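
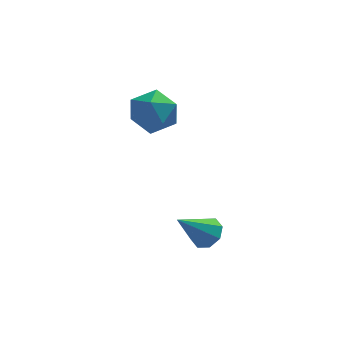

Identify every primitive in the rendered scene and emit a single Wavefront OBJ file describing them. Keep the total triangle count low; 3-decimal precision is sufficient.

v -1.815 0.275 1.849
v -1.236 -0.351 2.117
v -2.624 0.031 3.023
v -2.045 -0.595 3.291
v -1.806 0.266 3.295
v -1.306 0.417 2.569
v -2.554 -0.737 2.571
v -2.054 -0.586 1.845
v -1.693 -0.976 2.563
v -1.23 -0.356 3.011
v -2.63 0.036 2.129
v -2.167 0.656 2.577
v -0.456 -2.525 -1.464
v 0.021 -2.633 -1.099
v -1.404 -3.035 -0.376
v -0.151 -2.202 -1.046
v -0.501 -1.96 -1.237
v -0.825 -2.049 -1.562
v -0.933 -2.416 -1.828
v -0.762 -2.847 -1.881
v -0.411 -3.089 -1.69
v -0.087 -3 -1.366
f 1 12 6
f 1 6 2
f 1 2 8
f 1 8 11
f 1 11 12
f 2 6 10
f 6 12 5
f 12 11 3
f 11 8 7
f 8 2 9
f 4 10 5
f 4 5 3
f 4 3 7
f 4 7 9
f 4 9 10
f 5 10 6
f 3 5 12
f 7 3 11
f 9 7 8
f 10 9 2
f 14 13 16
f 14 16 15
f 16 13 17
f 16 17 15
f 17 13 18
f 17 18 15
f 18 13 19
f 18 19 15
f 19 13 20
f 19 20 15
f 20 13 21
f 20 21 15
f 21 13 22
f 21 22 15
f 22 13 14
f 22 14 15



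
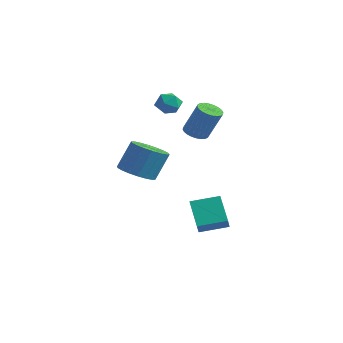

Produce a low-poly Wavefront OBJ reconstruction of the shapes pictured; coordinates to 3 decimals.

v -1.126 3.665 1.402
v -0.638 3.197 1.221
v 0.174 3.387 2.917
v -0.314 3.855 3.098
v -0.521 3.43 1.139
v 0.291 3.62 2.835
v -0.497 3.699 1.097
v 0.315 3.889 2.793
v -0.568 3.963 1.102
v 0.244 4.153 2.797
v -0.725 4.181 1.152
v 0.088 4.371 2.848
v -0.942 4.321 1.24
v -0.13 4.511 2.936
v -1.187 4.36 1.353
v -0.375 4.551 3.049
v -1.423 4.294 1.474
v -0.611 4.485 3.17
v -1.614 4.133 1.583
v -0.802 4.323 3.279
v -1.731 3.9 1.665
v -0.919 4.09 3.361
v -1.755 3.631 1.707
v -0.943 3.821 3.403
v -1.684 3.367 1.703
v -0.872 3.557 3.398
v -1.528 3.149 1.652
v -0.715 3.339 3.348
v -1.31 3.009 1.564
v -0.498 3.199 3.26
v -1.065 2.969 1.451
v -0.253 3.16 3.147
v -0.829 3.035 1.33
v -0.017 3.226 3.026
v 0.465 1.621 -2.791
v 0.77 1.162 -2.184
v 1.48 2.72 -2.468
v 1.784 2.261 -1.861
v 1.636 0.879 -3.939
v 1.94 0.42 -3.332
v 2.65 1.978 -3.616
v 2.955 1.519 -3.009
v -1.474 2.609 2.937
v -0.997 2.247 3.417
v -2.423 2.373 3.703
v -1.946 2.011 4.183
v -1.897 2.772 4.093
v -1.31 2.918 3.62
v -2.11 1.702 3.5
v -1.523 1.848 3.027
v -1.389 1.687 3.765
v -1.258 2.348 4.132
v -2.162 2.272 2.988
v -2.031 2.933 3.355
v 0.404 -2.164 0.518
v 1.344 -2.472 0.473
v 1.635 -1.804 1.998
v 0.696 -1.496 2.042
v 1.364 -2.071 0.293
v 1.655 -1.402 1.818
v 1.194 -1.688 0.158
v 1.485 -1.019 1.682
v 0.867 -1.399 0.094
v 1.159 -0.73 1.618
v 0.449 -1.262 0.113
v 0.741 -0.593 1.638
v 0.022 -1.303 0.213
v 0.314 -0.635 1.738
v -0.329 -1.515 0.374
v -0.038 -0.847 1.898
v -0.535 -1.856 0.562
v -0.244 -1.188 2.087
v -0.555 -2.258 0.742
v -0.264 -1.589 2.267
v -0.385 -2.641 0.878
v -0.094 -1.972 2.402
v -0.059 -2.93 0.942
v 0.233 -2.261 2.466
v 0.359 -3.067 0.922
v 0.651 -2.398 2.447
v 0.786 -3.025 0.822
v 1.078 -2.357 2.347
v 1.138 -2.813 0.662
v 1.429 -2.145 2.186
f 2 1 5
f 2 5 3
f 3 5 6
f 3 6 4
f 5 1 7
f 5 7 6
f 6 7 8
f 6 8 4
f 7 1 9
f 7 9 8
f 8 9 10
f 8 10 4
f 9 1 11
f 9 11 10
f 10 11 12
f 10 12 4
f 11 1 13
f 11 13 12
f 12 13 14
f 12 14 4
f 13 1 15
f 13 15 14
f 14 15 16
f 14 16 4
f 15 1 17
f 15 17 16
f 16 17 18
f 16 18 4
f 17 1 19
f 17 19 18
f 18 19 20
f 18 20 4
f 19 1 21
f 19 21 20
f 20 21 22
f 20 22 4
f 21 1 23
f 21 23 22
f 22 23 24
f 22 24 4
f 23 1 25
f 23 25 24
f 24 25 26
f 24 26 4
f 25 1 27
f 25 27 26
f 26 27 28
f 26 28 4
f 27 1 29
f 27 29 28
f 28 29 30
f 28 30 4
f 29 1 31
f 29 31 30
f 30 31 32
f 30 32 4
f 31 1 33
f 31 33 32
f 32 33 34
f 32 34 4
f 33 1 2
f 33 2 34
f 34 2 3
f 34 3 4
f 36 38 35
f 39 36 35
f 35 38 37
f 37 39 35
f 36 42 38
f 40 36 39
f 40 42 36
f 38 42 37
f 41 39 37
f 37 42 41
f 41 40 39
f 42 40 41
f 43 54 48
f 43 48 44
f 43 44 50
f 43 50 53
f 43 53 54
f 44 48 52
f 48 54 47
f 54 53 45
f 53 50 49
f 50 44 51
f 46 52 47
f 46 47 45
f 46 45 49
f 46 49 51
f 46 51 52
f 47 52 48
f 45 47 54
f 49 45 53
f 51 49 50
f 52 51 44
f 56 55 59
f 56 59 57
f 57 59 60
f 57 60 58
f 59 55 61
f 59 61 60
f 60 61 62
f 60 62 58
f 61 55 63
f 61 63 62
f 62 63 64
f 62 64 58
f 63 55 65
f 63 65 64
f 64 65 66
f 64 66 58
f 65 55 67
f 65 67 66
f 66 67 68
f 66 68 58
f 67 55 69
f 67 69 68
f 68 69 70
f 68 70 58
f 69 55 71
f 69 71 70
f 70 71 72
f 70 72 58
f 71 55 73
f 71 73 72
f 72 73 74
f 72 74 58
f 73 55 75
f 73 75 74
f 74 75 76
f 74 76 58
f 75 55 77
f 75 77 76
f 76 77 78
f 76 78 58
f 77 55 79
f 77 79 78
f 78 79 80
f 78 80 58
f 79 55 81
f 79 81 80
f 80 81 82
f 80 82 58
f 81 55 83
f 81 83 82
f 82 83 84
f 82 84 58
f 83 55 56
f 83 56 84
f 84 56 57
f 84 57 58



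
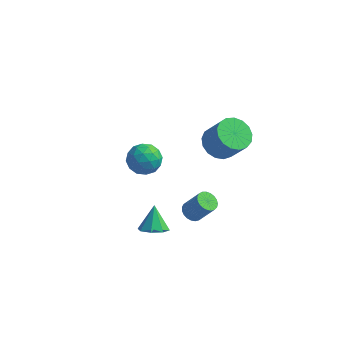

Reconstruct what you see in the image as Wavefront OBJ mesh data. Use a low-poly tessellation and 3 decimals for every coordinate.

v 2.885 -2.52 0.768
v 3.207 -2.958 0.566
v 3.978 -2.918 1.71
v 3.655 -2.48 1.912
v 3.325 -2.766 0.48
v 4.095 -2.725 1.625
v 3.366 -2.531 0.444
v 4.136 -2.49 1.588
v 3.324 -2.294 0.464
v 4.095 -2.254 1.608
v 3.206 -2.097 0.536
v 3.977 -2.056 1.681
v 3.033 -1.972 0.649
v 3.803 -1.932 1.793
v 2.834 -1.943 0.782
v 3.604 -1.902 1.926
v 2.644 -2.013 0.912
v 3.414 -1.972 2.056
v 2.495 -2.171 1.018
v 3.266 -2.13 2.162
v 2.414 -2.389 1.08
v 3.184 -2.349 2.224
v 2.414 -2.63 1.089
v 3.185 -2.59 2.233
v 2.496 -2.852 1.042
v 3.266 -2.812 2.186
v 2.645 -3.017 0.947
v 3.415 -2.976 2.091
v 2.835 -3.096 0.822
v 3.606 -3.055 1.966
v 3.034 -3.075 0.687
v 3.805 -3.034 1.831
v 1.007 -2.782 -1.206
v 1.48 -2.217 -1.491
v 0.753 -1.998 -0.074
v 0.906 -2.149 -1.667
v 0.391 -2.451 -1.573
v 0.236 -2.947 -1.264
v 0.533 -3.347 -0.921
v 1.108 -3.415 -0.745
v 1.623 -3.113 -0.839
v 1.777 -2.617 -1.148
v 3.075 0.868 3.089
v 3.789 1.419 2.731
v 4.658 1.164 4.074
v 3.945 0.612 4.431
v 3.521 1.72 2.962
v 4.39 1.465 4.305
v 3.151 1.826 3.222
v 4.02 1.57 4.565
v 2.763 1.712 3.451
v 3.633 1.456 4.794
v 2.447 1.404 3.597
v 3.317 1.149 4.94
v 2.275 0.974 3.627
v 3.145 0.719 4.97
v 2.287 0.52 3.533
v 3.156 0.264 4.876
v 2.478 0.145 3.338
v 3.348 -0.111 4.68
v 2.807 -0.064 3.085
v 3.676 -0.32 4.428
v 3.197 -0.06 2.833
v 4.067 -0.316 4.176
v 3.559 0.157 2.64
v 4.429 -0.099 3.983
v 3.811 0.536 2.55
v 4.68 0.281 3.892
v 3.893 0.992 2.583
v 4.763 0.737 3.925
v -2.166 4.11 -2.569
v -1.401 3.76 -3.127
v -2.179 2.72 -1.713
v -1.414 2.37 -2.271
v -1.261 3.131 -1.626
v -1.254 3.991 -2.155
v -2.326 2.489 -2.685
v -2.319 3.349 -3.214
v -1.5 2.758 -3.198
v -0.842 3.155 -2.544
v -2.738 3.325 -2.296
v -2.08 3.722 -1.642
v -1.783 4.057 -2.923
v -1.797 2.423 -1.917
v -1.708 2.87 -1.538
v -1.258 2.665 -1.865
v -1.696 4.193 -2.352
v -1.246 3.987 -2.68
v -1.164 3.617 -1.798
v -2.334 2.493 -2.16
v -1.884 2.287 -2.488
v -2.322 3.815 -2.975
v -1.872 3.61 -3.302
v -2.416 2.863 -3.042
v -1.391 3.263 -3.293
v -1.398 2.445 -2.79
v -1.935 2.516 -3.033
v -1.93 3.021 -3.344
v -1.004 3.496 -2.908
v -1.011 2.679 -2.405
v -0.922 3.126 -2.026
v -0.917 3.632 -2.337
v -1.062 2.907 -2.95
v -2.569 3.801 -2.435
v -2.576 2.984 -1.932
v -2.663 2.848 -2.503
v -2.658 3.354 -2.814
v -2.182 4.035 -2.05
v -2.189 3.217 -1.547
v -1.65 3.459 -1.496
v -1.645 3.964 -1.807
v -2.518 3.573 -1.89
f 2 1 5
f 2 5 3
f 3 5 6
f 3 6 4
f 5 1 7
f 5 7 6
f 6 7 8
f 6 8 4
f 7 1 9
f 7 9 8
f 8 9 10
f 8 10 4
f 9 1 11
f 9 11 10
f 10 11 12
f 10 12 4
f 11 1 13
f 11 13 12
f 12 13 14
f 12 14 4
f 13 1 15
f 13 15 14
f 14 15 16
f 14 16 4
f 15 1 17
f 15 17 16
f 16 17 18
f 16 18 4
f 17 1 19
f 17 19 18
f 18 19 20
f 18 20 4
f 19 1 21
f 19 21 20
f 20 21 22
f 20 22 4
f 21 1 23
f 21 23 22
f 22 23 24
f 22 24 4
f 23 1 25
f 23 25 24
f 24 25 26
f 24 26 4
f 25 1 27
f 25 27 26
f 26 27 28
f 26 28 4
f 27 1 29
f 27 29 28
f 28 29 30
f 28 30 4
f 29 1 31
f 29 31 30
f 30 31 32
f 30 32 4
f 31 1 2
f 31 2 32
f 32 2 3
f 32 3 4
f 34 33 36
f 34 36 35
f 36 33 37
f 36 37 35
f 37 33 38
f 37 38 35
f 38 33 39
f 38 39 35
f 39 33 40
f 39 40 35
f 40 33 41
f 40 41 35
f 41 33 42
f 41 42 35
f 42 33 34
f 42 34 35
f 44 43 47
f 44 47 45
f 45 47 48
f 45 48 46
f 47 43 49
f 47 49 48
f 48 49 50
f 48 50 46
f 49 43 51
f 49 51 50
f 50 51 52
f 50 52 46
f 51 43 53
f 51 53 52
f 52 53 54
f 52 54 46
f 53 43 55
f 53 55 54
f 54 55 56
f 54 56 46
f 55 43 57
f 55 57 56
f 56 57 58
f 56 58 46
f 57 43 59
f 57 59 58
f 58 59 60
f 58 60 46
f 59 43 61
f 59 61 60
f 60 61 62
f 60 62 46
f 61 43 63
f 61 63 62
f 62 63 64
f 62 64 46
f 63 43 65
f 63 65 64
f 64 65 66
f 64 66 46
f 65 43 67
f 65 67 66
f 66 67 68
f 66 68 46
f 67 43 69
f 67 69 68
f 68 69 70
f 68 70 46
f 69 43 44
f 69 44 70
f 70 44 45
f 70 45 46
f 71 108 87
f 108 82 111
f 87 111 76
f 108 111 87
f 71 87 83
f 87 76 88
f 83 88 72
f 87 88 83
f 71 83 92
f 83 72 93
f 92 93 78
f 83 93 92
f 71 92 104
f 92 78 107
f 104 107 81
f 92 107 104
f 71 104 108
f 104 81 112
f 108 112 82
f 104 112 108
f 72 88 99
f 88 76 102
f 99 102 80
f 88 102 99
f 76 111 89
f 111 82 110
f 89 110 75
f 111 110 89
f 82 112 109
f 112 81 105
f 109 105 73
f 112 105 109
f 81 107 106
f 107 78 94
f 106 94 77
f 107 94 106
f 78 93 98
f 93 72 95
f 98 95 79
f 93 95 98
f 74 100 86
f 100 80 101
f 86 101 75
f 100 101 86
f 74 86 84
f 86 75 85
f 84 85 73
f 86 85 84
f 74 84 91
f 84 73 90
f 91 90 77
f 84 90 91
f 74 91 96
f 91 77 97
f 96 97 79
f 91 97 96
f 74 96 100
f 96 79 103
f 100 103 80
f 96 103 100
f 75 101 89
f 101 80 102
f 89 102 76
f 101 102 89
f 73 85 109
f 85 75 110
f 109 110 82
f 85 110 109
f 77 90 106
f 90 73 105
f 106 105 81
f 90 105 106
f 79 97 98
f 97 77 94
f 98 94 78
f 97 94 98
f 80 103 99
f 103 79 95
f 99 95 72
f 103 95 99



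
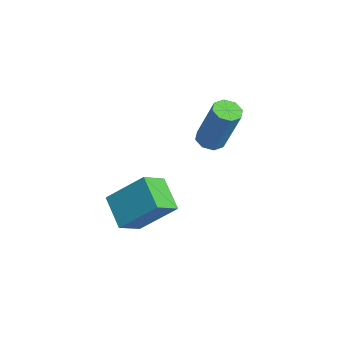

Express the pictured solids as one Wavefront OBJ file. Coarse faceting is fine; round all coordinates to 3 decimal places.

v 1.065 3.496 -1.25
v 1.437 3.04 -1.277
v 2.087 3.447 0.742
v 1.715 3.904 0.77
v 1.627 3.425 -1.416
v 2.276 3.833 0.603
v 1.487 3.853 -1.457
v 2.137 4.26 0.562
v 1.1 4.072 -1.377
v 1.75 4.479 0.642
v 0.693 3.953 -1.222
v 1.343 4.36 0.797
v 0.504 3.567 -1.083
v 1.153 3.975 0.936
v 0.643 3.14 -1.042
v 1.293 3.547 0.977
v 1.03 2.921 -1.122
v 1.68 3.328 0.897
v 0.701 -0.46 -3.772
v 1.347 0.799 -2.43
v 0.296 0.478 -4.457
v 0.942 1.737 -3.115
v 2.018 -0.397 -4.465
v 2.664 0.862 -3.123
v 1.613 0.541 -5.15
v 2.259 1.8 -3.808
f 2 1 5
f 2 5 3
f 3 5 6
f 3 6 4
f 5 1 7
f 5 7 6
f 6 7 8
f 6 8 4
f 7 1 9
f 7 9 8
f 8 9 10
f 8 10 4
f 9 1 11
f 9 11 10
f 10 11 12
f 10 12 4
f 11 1 13
f 11 13 12
f 12 13 14
f 12 14 4
f 13 1 15
f 13 15 14
f 14 15 16
f 14 16 4
f 15 1 17
f 15 17 16
f 16 17 18
f 16 18 4
f 17 1 2
f 17 2 18
f 18 2 3
f 18 3 4
f 20 22 19
f 23 20 19
f 19 22 21
f 21 23 19
f 20 26 22
f 24 20 23
f 24 26 20
f 22 26 21
f 25 23 21
f 21 26 25
f 25 24 23
f 26 24 25



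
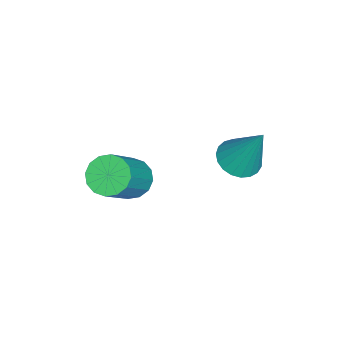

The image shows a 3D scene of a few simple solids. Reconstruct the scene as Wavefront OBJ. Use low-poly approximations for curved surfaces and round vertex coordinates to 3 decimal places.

v 0.045 2.289 -2.405
v 0.562 1.7 -2.246
v 0.435 3.131 -0.555
v 0.758 1.927 -2.391
v 0.83 2.216 -2.538
v 0.767 2.518 -2.662
v 0.578 2.78 -2.742
v 0.298 2.958 -2.763
v -0.027 3.019 -2.723
v -0.339 2.955 -2.627
v -0.584 2.775 -2.494
v -0.722 2.511 -2.344
v -0.726 2.209 -2.206
v -0.597 1.92 -2.101
v -0.358 1.695 -2.05
v -0.048 1.573 -2.059
v 0.277 1.575 -2.129
v 0.78 -1.145 -3.695
v 1.357 -1.076 -4.216
v 2.776 -1.386 -2.686
v 2.2 -1.455 -2.165
v 1.293 -0.701 -4.08
v 2.712 -1.011 -2.55
v 1.092 -0.445 -3.842
v 2.511 -0.755 -2.312
v 0.807 -0.376 -3.564
v 2.226 -0.687 -2.034
v 0.515 -0.514 -3.321
v 1.934 -0.824 -1.791
v 0.294 -0.82 -3.179
v 1.714 -1.131 -1.648
v 0.204 -1.214 -3.174
v 1.623 -1.524 -1.644
v 0.268 -1.589 -3.31
v 1.687 -1.899 -1.78
v 0.469 -1.845 -3.548
v 1.888 -2.155 -2.018
v 0.754 -1.913 -3.826
v 2.173 -2.224 -2.296
v 1.046 -1.776 -4.069
v 2.465 -2.086 -2.539
v 1.266 -1.469 -4.212
v 2.686 -1.78 -2.681
f 2 1 4
f 2 4 3
f 4 1 5
f 4 5 3
f 5 1 6
f 5 6 3
f 6 1 7
f 6 7 3
f 7 1 8
f 7 8 3
f 8 1 9
f 8 9 3
f 9 1 10
f 9 10 3
f 10 1 11
f 10 11 3
f 11 1 12
f 11 12 3
f 12 1 13
f 12 13 3
f 13 1 14
f 13 14 3
f 14 1 15
f 14 15 3
f 15 1 16
f 15 16 3
f 16 1 17
f 16 17 3
f 17 1 2
f 17 2 3
f 19 18 22
f 19 22 20
f 20 22 23
f 20 23 21
f 22 18 24
f 22 24 23
f 23 24 25
f 23 25 21
f 24 18 26
f 24 26 25
f 25 26 27
f 25 27 21
f 26 18 28
f 26 28 27
f 27 28 29
f 27 29 21
f 28 18 30
f 28 30 29
f 29 30 31
f 29 31 21
f 30 18 32
f 30 32 31
f 31 32 33
f 31 33 21
f 32 18 34
f 32 34 33
f 33 34 35
f 33 35 21
f 34 18 36
f 34 36 35
f 35 36 37
f 35 37 21
f 36 18 38
f 36 38 37
f 37 38 39
f 37 39 21
f 38 18 40
f 38 40 39
f 39 40 41
f 39 41 21
f 40 18 42
f 40 42 41
f 41 42 43
f 41 43 21
f 42 18 19
f 42 19 43
f 43 19 20
f 43 20 21



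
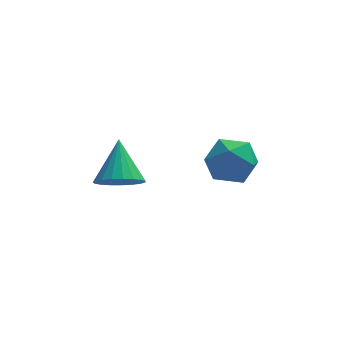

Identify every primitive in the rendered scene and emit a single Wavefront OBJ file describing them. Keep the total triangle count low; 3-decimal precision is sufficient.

v -0.968 -4.029 -0.52
v -0.007 -3.919 -0.677
v -0.892 -2.651 0.9
v -0.166 -3.646 -0.934
v -0.464 -3.439 -1.119
v -0.849 -3.333 -1.201
v -1.255 -3.348 -1.165
v -1.611 -3.481 -1.017
v -1.856 -3.708 -0.784
v -1.947 -3.991 -0.505
v -1.869 -4.28 -0.229
v -1.635 -4.526 -0.003
v -1.286 -4.686 0.134
v -0.882 -4.732 0.157
v -0.493 -4.656 0.063
v -0.185 -4.473 -0.132
v -0.014 -4.212 -0.394
v 3.386 -2.935 -0.908
v 4.28 -3.271 -0.255
v 2.2 -3.709 0.315
v 3.094 -4.045 0.968
v 2.833 -2.922 0.88
v 3.566 -2.443 0.124
v 2.914 -4.537 -0.064
v 3.647 -4.058 -0.82
v 3.988 -4.261 0.267
v 3.938 -3.263 0.85
v 2.542 -3.717 -0.79
v 2.492 -2.719 -0.207
f 2 1 4
f 2 4 3
f 4 1 5
f 4 5 3
f 5 1 6
f 5 6 3
f 6 1 7
f 6 7 3
f 7 1 8
f 7 8 3
f 8 1 9
f 8 9 3
f 9 1 10
f 9 10 3
f 10 1 11
f 10 11 3
f 11 1 12
f 11 12 3
f 12 1 13
f 12 13 3
f 13 1 14
f 13 14 3
f 14 1 15
f 14 15 3
f 15 1 16
f 15 16 3
f 16 1 17
f 16 17 3
f 17 1 2
f 17 2 3
f 18 29 23
f 18 23 19
f 18 19 25
f 18 25 28
f 18 28 29
f 19 23 27
f 23 29 22
f 29 28 20
f 28 25 24
f 25 19 26
f 21 27 22
f 21 22 20
f 21 20 24
f 21 24 26
f 21 26 27
f 22 27 23
f 20 22 29
f 24 20 28
f 26 24 25
f 27 26 19



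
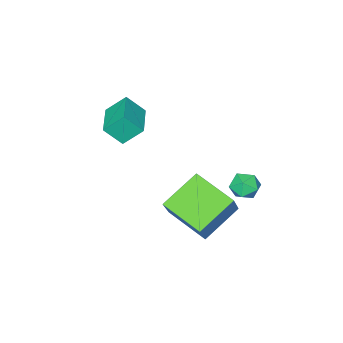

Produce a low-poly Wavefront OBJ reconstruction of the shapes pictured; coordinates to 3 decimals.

v 2.297 -0.943 -4.202
v 0.428 -0.827 -3.087
v 1.984 1.096 -4.938
v 0.115 1.212 -3.822
v 3.325 -0.192 -2.558
v 1.456 -0.076 -1.442
v 3.012 1.847 -3.293
v 1.143 1.963 -2.178
v -0.073 2.181 -2.001
v 0.381 1.697 -1.577
v -0.421 1.203 -2.743
v 0.033 0.719 -2.319
v -0.619 1.028 -2
v -0.404 1.632 -1.542
v 0.364 1.268 -2.778
v 0.579 1.872 -2.32
v 0.652 1.132 -2.057
v 0.044 0.984 -1.576
v -0.084 1.916 -2.744
v -0.692 1.768 -2.263
v 3.227 -4.03 1.456
v 2.548 -3.421 2.325
v 2.64 -3.436 0.581
v 1.961 -2.827 1.45
v 4.459 -2.733 1.51
v 3.78 -2.124 2.379
v 3.872 -2.139 0.635
v 3.193 -1.53 1.504
f 2 4 1
f 5 2 1
f 1 4 3
f 3 5 1
f 2 8 4
f 6 2 5
f 6 8 2
f 4 8 3
f 7 5 3
f 3 8 7
f 7 6 5
f 8 6 7
f 9 20 14
f 9 14 10
f 9 10 16
f 9 16 19
f 9 19 20
f 10 14 18
f 14 20 13
f 20 19 11
f 19 16 15
f 16 10 17
f 12 18 13
f 12 13 11
f 12 11 15
f 12 15 17
f 12 17 18
f 13 18 14
f 11 13 20
f 15 11 19
f 17 15 16
f 18 17 10
f 22 24 21
f 25 22 21
f 21 24 23
f 23 25 21
f 22 28 24
f 26 22 25
f 26 28 22
f 24 28 23
f 27 25 23
f 23 28 27
f 27 26 25
f 28 26 27



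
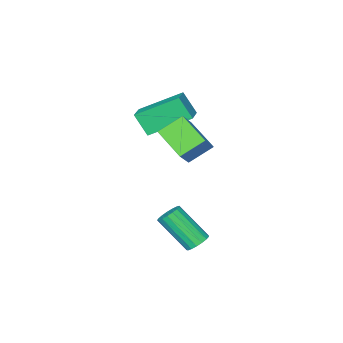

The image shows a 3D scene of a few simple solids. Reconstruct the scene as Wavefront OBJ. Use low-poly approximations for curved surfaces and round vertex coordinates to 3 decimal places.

v 1.684 0.132 -1.693
v 2.208 0.355 -1.682
v 2.701 -0.869 -0.316
v 2.176 -1.092 -0.327
v 2.07 0.504 -1.5
v 2.563 -0.721 -0.133
v 1.844 0.567 -1.361
v 2.336 -0.658 0.005
v 1.581 0.531 -1.299
v 2.073 -0.694 0.068
v 1.341 0.403 -1.327
v 1.834 -0.821 0.04
v 1.18 0.214 -1.439
v 1.673 -1.011 -0.072
v 1.134 0.006 -1.609
v 1.627 -1.219 -0.243
v 1.215 -0.174 -1.798
v 1.707 -1.399 -0.432
v 1.402 -0.283 -1.964
v 1.895 -1.508 -0.597
v 1.654 -0.297 -2.067
v 2.147 -1.522 -0.701
v 1.913 -0.212 -2.085
v 2.406 -1.437 -0.719
v 2.119 -0.049 -2.013
v 2.612 -1.274 -0.646
v 2.226 0.156 -1.868
v 2.718 -1.069 -0.501
v 0.317 -4.263 2.354
v 0.496 -4.905 3.352
v -1.048 -3.044 3.384
v -0.869 -3.686 4.382
v 1.129 -3.594 2.638
v 1.308 -4.236 3.636
v -0.236 -2.375 3.668
v -0.057 -3.017 4.666
v 1.27 -2.253 3.178
v 0.309 -1.848 3.885
v 1.385 -0.78 2.489
v 0.424 -0.375 3.197
v 2.016 -1.925 4.003
v 1.055 -1.52 4.711
v 2.131 -0.452 3.315
v 1.17 -0.047 4.022
f 2 1 5
f 2 5 3
f 3 5 6
f 3 6 4
f 5 1 7
f 5 7 6
f 6 7 8
f 6 8 4
f 7 1 9
f 7 9 8
f 8 9 10
f 8 10 4
f 9 1 11
f 9 11 10
f 10 11 12
f 10 12 4
f 11 1 13
f 11 13 12
f 12 13 14
f 12 14 4
f 13 1 15
f 13 15 14
f 14 15 16
f 14 16 4
f 15 1 17
f 15 17 16
f 16 17 18
f 16 18 4
f 17 1 19
f 17 19 18
f 18 19 20
f 18 20 4
f 19 1 21
f 19 21 20
f 20 21 22
f 20 22 4
f 21 1 23
f 21 23 22
f 22 23 24
f 22 24 4
f 23 1 25
f 23 25 24
f 24 25 26
f 24 26 4
f 25 1 27
f 25 27 26
f 26 27 28
f 26 28 4
f 27 1 2
f 27 2 28
f 28 2 3
f 28 3 4
f 30 32 29
f 33 30 29
f 29 32 31
f 31 33 29
f 30 36 32
f 34 30 33
f 34 36 30
f 32 36 31
f 35 33 31
f 31 36 35
f 35 34 33
f 36 34 35
f 38 40 37
f 41 38 37
f 37 40 39
f 39 41 37
f 38 44 40
f 42 38 41
f 42 44 38
f 40 44 39
f 43 41 39
f 39 44 43
f 43 42 41
f 44 42 43



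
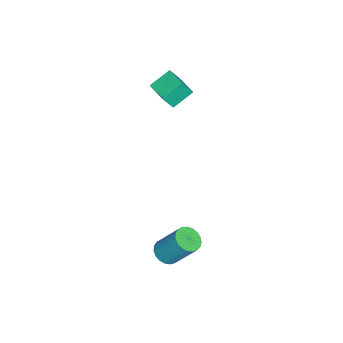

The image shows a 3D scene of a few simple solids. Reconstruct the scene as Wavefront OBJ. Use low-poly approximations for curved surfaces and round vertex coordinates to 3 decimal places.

v -3.354 0.125 1.264
v -4.125 0.851 1.928
v -2.442 1.034 1.326
v -3.212 1.761 1.99
v -3.008 -0.281 2.11
v -3.778 0.446 2.774
v -2.095 0.629 2.172
v -2.866 1.355 2.836
v 2.736 2.303 -4.298
v 3.106 1.81 -3.988
v 3.254 2.884 -2.453
v 2.884 3.377 -2.762
v 3.31 1.965 -4.117
v 3.458 3.04 -2.581
v 3.415 2.179 -4.277
v 3.563 3.254 -2.741
v 3.402 2.415 -4.44
v 3.55 3.489 -2.905
v 3.274 2.631 -4.579
v 3.422 3.705 -3.043
v 3.053 2.79 -4.669
v 3.201 3.865 -3.134
v 2.777 2.865 -4.695
v 2.925 3.94 -3.16
v 2.494 2.843 -4.653
v 2.642 3.917 -3.117
v 2.253 2.728 -4.548
v 2.401 3.802 -3.013
v 2.096 2.538 -4.401
v 2.244 3.613 -2.865
v 2.049 2.309 -4.236
v 2.197 3.383 -2.7
v 2.121 2.078 -4.081
v 2.269 3.152 -2.546
v 2.299 1.886 -3.964
v 2.447 2.96 -2.428
v 2.553 1.766 -3.905
v 2.701 2.84 -2.369
v 2.838 1.739 -3.913
v 2.986 2.813 -2.378
f 2 4 1
f 5 2 1
f 1 4 3
f 3 5 1
f 2 8 4
f 6 2 5
f 6 8 2
f 4 8 3
f 7 5 3
f 3 8 7
f 7 6 5
f 8 6 7
f 10 9 13
f 10 13 11
f 11 13 14
f 11 14 12
f 13 9 15
f 13 15 14
f 14 15 16
f 14 16 12
f 15 9 17
f 15 17 16
f 16 17 18
f 16 18 12
f 17 9 19
f 17 19 18
f 18 19 20
f 18 20 12
f 19 9 21
f 19 21 20
f 20 21 22
f 20 22 12
f 21 9 23
f 21 23 22
f 22 23 24
f 22 24 12
f 23 9 25
f 23 25 24
f 24 25 26
f 24 26 12
f 25 9 27
f 25 27 26
f 26 27 28
f 26 28 12
f 27 9 29
f 27 29 28
f 28 29 30
f 28 30 12
f 29 9 31
f 29 31 30
f 30 31 32
f 30 32 12
f 31 9 33
f 31 33 32
f 32 33 34
f 32 34 12
f 33 9 35
f 33 35 34
f 34 35 36
f 34 36 12
f 35 9 37
f 35 37 36
f 36 37 38
f 36 38 12
f 37 9 39
f 37 39 38
f 38 39 40
f 38 40 12
f 39 9 10
f 39 10 40
f 40 10 11
f 40 11 12



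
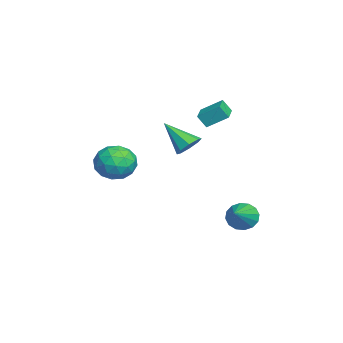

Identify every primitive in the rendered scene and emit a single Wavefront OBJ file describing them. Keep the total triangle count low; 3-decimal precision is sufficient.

v 0.905 -2.188 -0.299
v 1.769 -2.362 0.529
v -0.069 -3.738 0.391
v 0.795 -3.912 1.219
v 0.068 -2.949 1.297
v 0.67 -1.991 0.871
v 1.03 -4.109 0.049
v 1.632 -3.151 -0.377
v 1.846 -3.549 0.744
v 1.252 -2.833 1.515
v 0.448 -3.267 -0.595
v -0.146 -2.551 0.176
v 1.422 -2.139 0.054
v 0.278 -3.961 0.866
v -0.15 -3.395 0.912
v 0.358 -3.498 1.398
v 0.776 -1.921 0.255
v 1.284 -2.023 0.742
v 0.285 -2.368 1.194
v 0.416 -4.077 0.178
v 0.924 -4.179 0.665
v 1.342 -2.602 -0.478
v 1.85 -2.705 0.008
v 1.415 -3.732 -0.274
v 1.976 -2.939 0.667
v 1.403 -3.85 1.073
v 1.541 -3.966 0.385
v 1.895 -3.403 0.135
v 1.626 -2.518 1.121
v 1.054 -3.429 1.526
v 0.627 -2.863 1.572
v 0.98 -2.3 1.322
v 1.672 -3.216 1.247
v 0.646 -2.671 -0.606
v 0.074 -3.582 -0.201
v 0.72 -3.8 -0.402
v 1.073 -3.237 -0.652
v 0.297 -2.25 -0.153
v -0.276 -3.161 0.253
v -0.195 -2.697 0.785
v 0.159 -2.134 0.535
v 0.028 -2.884 -0.327
v 0.069 1.303 3.972
v 0.204 2.43 4.72
v 0.114 1.774 3.254
v 0.249 2.901 4.002
v 1.351 1.159 3.958
v 1.486 2.286 4.706
v 1.396 1.63 3.24
v 1.531 2.757 3.988
v 0.989 0.752 1.721
v 1.697 0.764 2.134
v 0.231 -0.572 3.059
v 1.294 1.2 2.336
v 0.712 1.373 2.178
v 0.292 1.183 1.752
v 0.281 0.74 1.307
v 0.685 0.304 1.105
v 1.267 0.13 1.263
v 1.686 0.321 1.689
v 1.527 3.495 -3.029
v 1.991 3.615 -3.791
v 3.313 3.065 -2.011
v 1.978 4.035 -3.591
v 1.844 4.311 -3.24
v 1.625 4.368 -2.832
v 1.381 4.191 -2.477
v 1.175 3.828 -2.27
v 1.064 3.376 -2.267
v 1.077 2.955 -2.467
v 1.21 2.68 -2.818
v 1.429 2.623 -3.226
v 1.674 2.8 -3.581
v 1.879 3.163 -3.788
f 1 38 17
f 38 12 41
f 17 41 6
f 38 41 17
f 1 17 13
f 17 6 18
f 13 18 2
f 17 18 13
f 1 13 22
f 13 2 23
f 22 23 8
f 13 23 22
f 1 22 34
f 22 8 37
f 34 37 11
f 22 37 34
f 1 34 38
f 34 11 42
f 38 42 12
f 34 42 38
f 2 18 29
f 18 6 32
f 29 32 10
f 18 32 29
f 6 41 19
f 41 12 40
f 19 40 5
f 41 40 19
f 12 42 39
f 42 11 35
f 39 35 3
f 42 35 39
f 11 37 36
f 37 8 24
f 36 24 7
f 37 24 36
f 8 23 28
f 23 2 25
f 28 25 9
f 23 25 28
f 4 30 16
f 30 10 31
f 16 31 5
f 30 31 16
f 4 16 14
f 16 5 15
f 14 15 3
f 16 15 14
f 4 14 21
f 14 3 20
f 21 20 7
f 14 20 21
f 4 21 26
f 21 7 27
f 26 27 9
f 21 27 26
f 4 26 30
f 26 9 33
f 30 33 10
f 26 33 30
f 5 31 19
f 31 10 32
f 19 32 6
f 31 32 19
f 3 15 39
f 15 5 40
f 39 40 12
f 15 40 39
f 7 20 36
f 20 3 35
f 36 35 11
f 20 35 36
f 9 27 28
f 27 7 24
f 28 24 8
f 27 24 28
f 10 33 29
f 33 9 25
f 29 25 2
f 33 25 29
f 44 46 43
f 47 44 43
f 43 46 45
f 45 47 43
f 44 50 46
f 48 44 47
f 48 50 44
f 46 50 45
f 49 47 45
f 45 50 49
f 49 48 47
f 50 48 49
f 52 51 54
f 52 54 53
f 54 51 55
f 54 55 53
f 55 51 56
f 55 56 53
f 56 51 57
f 56 57 53
f 57 51 58
f 57 58 53
f 58 51 59
f 58 59 53
f 59 51 60
f 59 60 53
f 60 51 52
f 60 52 53
f 62 61 64
f 62 64 63
f 64 61 65
f 64 65 63
f 65 61 66
f 65 66 63
f 66 61 67
f 66 67 63
f 67 61 68
f 67 68 63
f 68 61 69
f 68 69 63
f 69 61 70
f 69 70 63
f 70 61 71
f 70 71 63
f 71 61 72
f 71 72 63
f 72 61 73
f 72 73 63
f 73 61 74
f 73 74 63
f 74 61 62
f 74 62 63



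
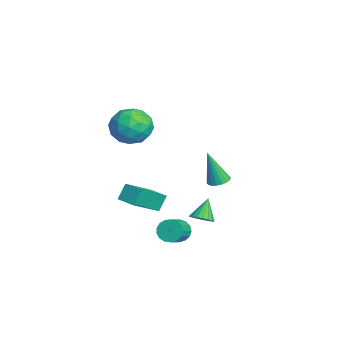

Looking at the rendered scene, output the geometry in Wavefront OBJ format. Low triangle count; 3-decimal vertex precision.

v 1.76 -2.16 -0.414
v 2.654 -3.374 0.588
v 1.447 -1.779 0.327
v 2.34 -2.994 1.329
v 2.54 -1.566 -0.389
v 3.433 -2.781 0.613
v 2.226 -1.186 0.352
v 3.12 -2.4 1.354
v 0.564 -1.516 3.786
v 1.195 -2.248 3.346
v -0.515 -2.752 4.294
v 0.116 -3.484 3.854
v 0.438 -2.955 4.717
v 1.105 -2.19 4.402
v -0.425 -2.81 3.238
v 0.242 -2.045 2.923
v 0.584 -3.047 3.007
v 1.117 -3.137 3.921
v -0.437 -1.863 3.719
v 0.096 -1.953 4.633
v 0.974 -1.773 3.521
v -0.294 -3.227 4.119
v -0.105 -2.915 4.626
v 0.266 -3.346 4.367
v 0.921 -1.739 4.142
v 1.292 -2.17 3.884
v 0.847 -2.585 4.689
v -0.612 -2.83 3.756
v -0.241 -3.261 3.498
v 0.414 -1.654 3.273
v 0.785 -2.085 3.014
v -0.167 -2.415 2.951
v 0.986 -2.673 3.064
v 0.352 -3.4 3.362
v 0.034 -3.004 3
v 0.426 -2.555 2.815
v 1.3 -2.726 3.601
v 0.665 -3.453 3.9
v 0.854 -3.142 4.407
v 1.246 -2.692 4.222
v 0.94 -3.196 3.402
v 0.015 -1.547 3.74
v -0.62 -2.274 4.039
v -0.566 -2.308 3.418
v -0.174 -1.858 3.233
v 0.328 -1.6 4.278
v -0.306 -2.327 4.576
v 0.254 -2.445 4.825
v 0.646 -1.996 4.64
v -0.26 -1.804 4.238
v 0.571 0.622 -2.273
v 0.976 1.056 -2.189
v -0.051 1.018 -1.327
v 0.8 1.171 -2.353
v 0.578 1.177 -2.501
v 0.354 1.073 -2.605
v 0.174 0.879 -2.642
v 0.072 0.635 -2.607
v 0.069 0.388 -2.505
v 0.166 0.187 -2.358
v 0.342 0.073 -2.193
v 0.564 0.067 -2.045
v 0.788 0.171 -1.942
v 0.968 0.364 -1.904
v 1.07 0.608 -1.94
v 1.073 0.855 -2.042
v -2.539 1.909 -1.64
v -2.06 2.212 -1.519
v -2.661 1.371 0.2
v -2.248 2.385 -1.481
v -2.494 2.463 -1.475
v -2.749 2.431 -1.501
v -2.962 2.296 -1.554
v -3.092 2.085 -1.625
v -3.112 1.838 -1.698
v -3.019 1.605 -1.76
v -2.83 1.433 -1.798
v -2.585 1.354 -1.805
v -2.33 1.386 -1.778
v -2.116 1.521 -1.725
v -1.987 1.733 -1.654
v -1.966 1.979 -1.581
v 2.636 -0.744 -1.669
v 2.983 -0.735 -2.183
v 3.791 -1.208 -1.644
v 3.444 -1.216 -1.131
v 3.046 -0.477 -2.051
v 3.854 -0.95 -1.512
v 3.015 -0.28 -1.831
v 3.823 -0.753 -1.292
v 2.897 -0.189 -1.574
v 3.705 -0.662 -1.035
v 2.719 -0.225 -1.339
v 3.527 -0.698 -0.801
v 2.522 -0.38 -1.18
v 3.33 -0.853 -0.641
v 2.352 -0.618 -1.133
v 3.16 -1.091 -0.594
v 2.246 -0.885 -1.209
v 3.054 -1.358 -0.67
v 2.23 -1.119 -1.39
v 3.038 -1.592 -0.851
v 2.307 -1.268 -1.635
v 3.114 -1.74 -1.097
v 2.459 -1.296 -1.888
v 3.267 -1.769 -1.35
v 2.652 -1.198 -2.091
v 3.46 -1.67 -1.553
v 2.841 -0.995 -2.198
v 3.649 -1.468 -1.659
f 2 4 1
f 5 2 1
f 1 4 3
f 3 5 1
f 2 8 4
f 6 2 5
f 6 8 2
f 4 8 3
f 7 5 3
f 3 8 7
f 7 6 5
f 8 6 7
f 9 46 25
f 46 20 49
f 25 49 14
f 46 49 25
f 9 25 21
f 25 14 26
f 21 26 10
f 25 26 21
f 9 21 30
f 21 10 31
f 30 31 16
f 21 31 30
f 9 30 42
f 30 16 45
f 42 45 19
f 30 45 42
f 9 42 46
f 42 19 50
f 46 50 20
f 42 50 46
f 10 26 37
f 26 14 40
f 37 40 18
f 26 40 37
f 14 49 27
f 49 20 48
f 27 48 13
f 49 48 27
f 20 50 47
f 50 19 43
f 47 43 11
f 50 43 47
f 19 45 44
f 45 16 32
f 44 32 15
f 45 32 44
f 16 31 36
f 31 10 33
f 36 33 17
f 31 33 36
f 12 38 24
f 38 18 39
f 24 39 13
f 38 39 24
f 12 24 22
f 24 13 23
f 22 23 11
f 24 23 22
f 12 22 29
f 22 11 28
f 29 28 15
f 22 28 29
f 12 29 34
f 29 15 35
f 34 35 17
f 29 35 34
f 12 34 38
f 34 17 41
f 38 41 18
f 34 41 38
f 13 39 27
f 39 18 40
f 27 40 14
f 39 40 27
f 11 23 47
f 23 13 48
f 47 48 20
f 23 48 47
f 15 28 44
f 28 11 43
f 44 43 19
f 28 43 44
f 17 35 36
f 35 15 32
f 36 32 16
f 35 32 36
f 18 41 37
f 41 17 33
f 37 33 10
f 41 33 37
f 52 51 54
f 52 54 53
f 54 51 55
f 54 55 53
f 55 51 56
f 55 56 53
f 56 51 57
f 56 57 53
f 57 51 58
f 57 58 53
f 58 51 59
f 58 59 53
f 59 51 60
f 59 60 53
f 60 51 61
f 60 61 53
f 61 51 62
f 61 62 53
f 62 51 63
f 62 63 53
f 63 51 64
f 63 64 53
f 64 51 65
f 64 65 53
f 65 51 66
f 65 66 53
f 66 51 52
f 66 52 53
f 68 67 70
f 68 70 69
f 70 67 71
f 70 71 69
f 71 67 72
f 71 72 69
f 72 67 73
f 72 73 69
f 73 67 74
f 73 74 69
f 74 67 75
f 74 75 69
f 75 67 76
f 75 76 69
f 76 67 77
f 76 77 69
f 77 67 78
f 77 78 69
f 78 67 79
f 78 79 69
f 79 67 80
f 79 80 69
f 80 67 81
f 80 81 69
f 81 67 82
f 81 82 69
f 82 67 68
f 82 68 69
f 84 83 87
f 84 87 85
f 85 87 88
f 85 88 86
f 87 83 89
f 87 89 88
f 88 89 90
f 88 90 86
f 89 83 91
f 89 91 90
f 90 91 92
f 90 92 86
f 91 83 93
f 91 93 92
f 92 93 94
f 92 94 86
f 93 83 95
f 93 95 94
f 94 95 96
f 94 96 86
f 95 83 97
f 95 97 96
f 96 97 98
f 96 98 86
f 97 83 99
f 97 99 98
f 98 99 100
f 98 100 86
f 99 83 101
f 99 101 100
f 100 101 102
f 100 102 86
f 101 83 103
f 101 103 102
f 102 103 104
f 102 104 86
f 103 83 105
f 103 105 104
f 104 105 106
f 104 106 86
f 105 83 107
f 105 107 106
f 106 107 108
f 106 108 86
f 107 83 109
f 107 109 108
f 108 109 110
f 108 110 86
f 109 83 84
f 109 84 110
f 110 84 85
f 110 85 86



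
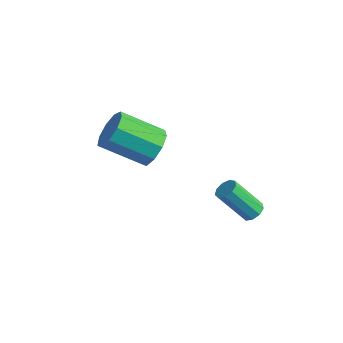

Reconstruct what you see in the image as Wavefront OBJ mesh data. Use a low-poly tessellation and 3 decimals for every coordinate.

v 3.243 -0.527 -4.277
v 3.612 -0.325 -3.955
v 2.787 -1.072 -2.541
v 2.417 -1.273 -2.863
v 3.338 -0.091 -3.992
v 2.513 -0.837 -2.577
v 3.02 -0.06 -4.162
v 2.194 -0.807 -2.747
v 2.805 -0.248 -4.386
v 1.98 -0.994 -2.971
v 2.796 -0.566 -4.559
v 1.97 -1.313 -3.144
v 2.995 -0.866 -4.601
v 2.17 -1.612 -3.186
v 3.311 -1.007 -4.491
v 2.485 -1.753 -3.076
v 3.594 -0.923 -4.281
v 2.769 -1.67 -2.867
v 3.714 -0.654 -4.07
v 2.888 -1.4 -2.655
v -0.863 -1.969 -1.915
v -0.184 -2.634 -1.778
v -1.538 -3.796 -0.708
v -2.217 -3.131 -0.845
v -0.172 -2.197 -1.289
v -1.526 -3.358 -0.218
v -0.484 -1.653 -1.092
v -1.837 -2.814 -0.022
v -0.973 -1.257 -1.281
v -2.326 -2.419 -0.21
v -1.41 -1.195 -1.766
v -2.764 -2.356 -0.696
v -1.592 -1.494 -2.321
v -2.945 -2.656 -1.251
v -1.433 -2.016 -2.687
v -2.786 -3.178 -1.616
v -1.007 -2.516 -2.691
v -2.361 -3.678 -1.62
v -0.514 -2.76 -2.332
v -1.867 -3.922 -1.262
f 2 1 5
f 2 5 3
f 3 5 6
f 3 6 4
f 5 1 7
f 5 7 6
f 6 7 8
f 6 8 4
f 7 1 9
f 7 9 8
f 8 9 10
f 8 10 4
f 9 1 11
f 9 11 10
f 10 11 12
f 10 12 4
f 11 1 13
f 11 13 12
f 12 13 14
f 12 14 4
f 13 1 15
f 13 15 14
f 14 15 16
f 14 16 4
f 15 1 17
f 15 17 16
f 16 17 18
f 16 18 4
f 17 1 19
f 17 19 18
f 18 19 20
f 18 20 4
f 19 1 2
f 19 2 20
f 20 2 3
f 20 3 4
f 22 21 25
f 22 25 23
f 23 25 26
f 23 26 24
f 25 21 27
f 25 27 26
f 26 27 28
f 26 28 24
f 27 21 29
f 27 29 28
f 28 29 30
f 28 30 24
f 29 21 31
f 29 31 30
f 30 31 32
f 30 32 24
f 31 21 33
f 31 33 32
f 32 33 34
f 32 34 24
f 33 21 35
f 33 35 34
f 34 35 36
f 34 36 24
f 35 21 37
f 35 37 36
f 36 37 38
f 36 38 24
f 37 21 39
f 37 39 38
f 38 39 40
f 38 40 24
f 39 21 22
f 39 22 40
f 40 22 23
f 40 23 24



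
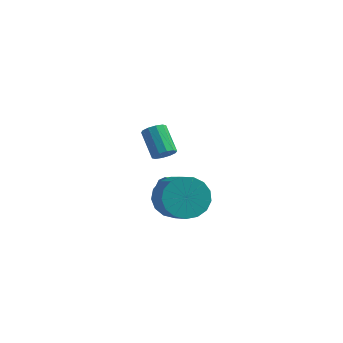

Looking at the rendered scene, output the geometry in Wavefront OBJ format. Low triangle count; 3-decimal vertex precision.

v -2.979 1.67 -3.013
v -2.691 1.377 -3.331
v -3.033 0.536 -2.866
v -3.321 0.83 -2.547
v -2.504 1.461 -3.041
v -2.846 0.621 -2.575
v -2.539 1.644 -2.738
v -2.88 0.803 -2.272
v -2.78 1.839 -2.563
v -3.122 0.998 -2.097
v -3.114 1.955 -2.599
v -3.456 1.114 -2.133
v -3.385 1.938 -2.828
v -3.727 1.097 -2.363
v -3.466 1.796 -3.144
v -3.808 0.955 -2.679
v -3.32 1.595 -3.399
v -3.661 0.754 -2.933
v -3.013 1.43 -3.473
v -3.355 0.589 -3.007
v -2.698 0.356 -2.691
v -2.127 0.077 -3.54
v -1.272 -0.976 -2.617
v -1.842 -0.696 -1.769
v -1.866 0.463 -3.34
v -1.011 -0.589 -2.418
v -1.796 0.825 -2.992
v -0.941 -0.227 -2.07
v -1.932 1.08 -2.575
v -1.077 0.028 -1.653
v -2.244 1.169 -2.184
v -1.388 0.116 -1.262
v -2.659 1.072 -1.91
v -1.804 0.019 -0.988
v -3.083 0.811 -1.815
v -2.228 -0.242 -0.892
v -3.419 0.445 -1.92
v -2.564 -0.607 -0.998
v -3.59 0.06 -2.202
v -2.735 -0.993 -1.28
v -3.556 -0.258 -2.596
v -2.701 -1.311 -1.674
v -3.326 -0.435 -3.012
v -2.47 -1.488 -2.09
v -2.951 -0.431 -3.354
v -2.096 -1.483 -2.432
v -2.519 -0.246 -3.545
v -1.663 -1.299 -2.623
v -2.109 -2.544 2.009
v -1.916 -2.804 2.417
v -2.658 -2.035 3.258
v -2.851 -1.776 2.851
v -1.723 -2.553 2.358
v -2.466 -1.785 3.199
v -1.678 -2.299 2.166
v -2.42 -1.531 3.007
v -1.797 -2.139 1.915
v -2.54 -1.371 2.756
v -2.035 -2.133 1.699
v -2.778 -1.365 2.54
v -2.302 -2.285 1.602
v -3.044 -1.516 2.443
v -2.494 -2.535 1.661
v -3.237 -1.767 2.502
v -2.54 -2.789 1.853
v -3.282 -2.021 2.694
v -2.42 -2.949 2.104
v -3.163 -2.181 2.945
v -2.182 -2.955 2.32
v -2.925 -2.187 3.161
f 2 1 5
f 2 5 3
f 3 5 6
f 3 6 4
f 5 1 7
f 5 7 6
f 6 7 8
f 6 8 4
f 7 1 9
f 7 9 8
f 8 9 10
f 8 10 4
f 9 1 11
f 9 11 10
f 10 11 12
f 10 12 4
f 11 1 13
f 11 13 12
f 12 13 14
f 12 14 4
f 13 1 15
f 13 15 14
f 14 15 16
f 14 16 4
f 15 1 17
f 15 17 16
f 16 17 18
f 16 18 4
f 17 1 19
f 17 19 18
f 18 19 20
f 18 20 4
f 19 1 2
f 19 2 20
f 20 2 3
f 20 3 4
f 22 21 25
f 22 25 23
f 23 25 26
f 23 26 24
f 25 21 27
f 25 27 26
f 26 27 28
f 26 28 24
f 27 21 29
f 27 29 28
f 28 29 30
f 28 30 24
f 29 21 31
f 29 31 30
f 30 31 32
f 30 32 24
f 31 21 33
f 31 33 32
f 32 33 34
f 32 34 24
f 33 21 35
f 33 35 34
f 34 35 36
f 34 36 24
f 35 21 37
f 35 37 36
f 36 37 38
f 36 38 24
f 37 21 39
f 37 39 38
f 38 39 40
f 38 40 24
f 39 21 41
f 39 41 40
f 40 41 42
f 40 42 24
f 41 21 43
f 41 43 42
f 42 43 44
f 42 44 24
f 43 21 45
f 43 45 44
f 44 45 46
f 44 46 24
f 45 21 47
f 45 47 46
f 46 47 48
f 46 48 24
f 47 21 22
f 47 22 48
f 48 22 23
f 48 23 24
f 50 49 53
f 50 53 51
f 51 53 54
f 51 54 52
f 53 49 55
f 53 55 54
f 54 55 56
f 54 56 52
f 55 49 57
f 55 57 56
f 56 57 58
f 56 58 52
f 57 49 59
f 57 59 58
f 58 59 60
f 58 60 52
f 59 49 61
f 59 61 60
f 60 61 62
f 60 62 52
f 61 49 63
f 61 63 62
f 62 63 64
f 62 64 52
f 63 49 65
f 63 65 64
f 64 65 66
f 64 66 52
f 65 49 67
f 65 67 66
f 66 67 68
f 66 68 52
f 67 49 69
f 67 69 68
f 68 69 70
f 68 70 52
f 69 49 50
f 69 50 70
f 70 50 51
f 70 51 52



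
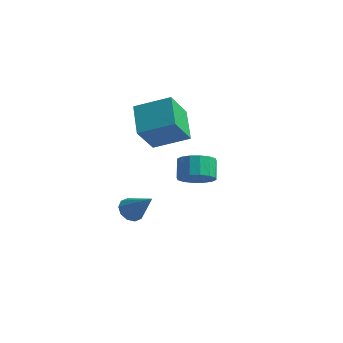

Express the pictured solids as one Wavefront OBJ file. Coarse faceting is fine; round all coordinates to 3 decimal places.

v -1.786 -1.634 -4.008
v -1.267 -1.137 -4.403
v -0.374 -1.906 -2.492
v -1.548 -0.854 -4.09
v -1.92 -0.869 -3.746
v -2.241 -1.176 -3.502
v -2.388 -1.659 -3.452
v -2.305 -2.132 -3.614
v -2.024 -2.415 -3.926
v -1.652 -2.4 -4.27
v -1.332 -2.092 -4.514
v -1.184 -1.61 -4.565
v 2.752 -2.968 0.717
v 3.198 -3.495 1.494
v 2.794 -2.62 2.32
v 2.348 -2.092 1.543
v 3.578 -3.156 1.32
v 3.174 -2.28 2.147
v 3.737 -2.766 0.985
v 3.332 -1.89 1.811
v 3.631 -2.43 0.577
v 3.227 -1.554 1.404
v 3.291 -2.238 0.207
v 2.886 -1.363 1.034
v 2.805 -2.242 -0.026
v 2.401 -1.366 0.801
v 2.306 -2.44 -0.06
v 1.902 -1.565 0.766
v 1.926 -2.78 0.113
v 1.522 -1.904 0.94
v 1.768 -3.17 0.449
v 1.363 -2.294 1.275
v 1.873 -3.506 0.856
v 1.469 -2.63 1.683
v 2.214 -3.697 1.226
v 1.809 -2.822 2.053
v 2.699 -3.694 1.459
v 2.295 -2.818 2.286
v -1.848 0.716 1.753
v -2.152 -0.539 3.522
v 0.041 1.439 2.59
v -0.262 0.185 4.36
v -0.838 -0.845 0.82
v -1.141 -2.099 2.59
v 1.052 -0.121 1.658
v 0.748 -1.376 3.427
f 2 1 4
f 2 4 3
f 4 1 5
f 4 5 3
f 5 1 6
f 5 6 3
f 6 1 7
f 6 7 3
f 7 1 8
f 7 8 3
f 8 1 9
f 8 9 3
f 9 1 10
f 9 10 3
f 10 1 11
f 10 11 3
f 11 1 12
f 11 12 3
f 12 1 2
f 12 2 3
f 14 13 17
f 14 17 15
f 15 17 18
f 15 18 16
f 17 13 19
f 17 19 18
f 18 19 20
f 18 20 16
f 19 13 21
f 19 21 20
f 20 21 22
f 20 22 16
f 21 13 23
f 21 23 22
f 22 23 24
f 22 24 16
f 23 13 25
f 23 25 24
f 24 25 26
f 24 26 16
f 25 13 27
f 25 27 26
f 26 27 28
f 26 28 16
f 27 13 29
f 27 29 28
f 28 29 30
f 28 30 16
f 29 13 31
f 29 31 30
f 30 31 32
f 30 32 16
f 31 13 33
f 31 33 32
f 32 33 34
f 32 34 16
f 33 13 35
f 33 35 34
f 34 35 36
f 34 36 16
f 35 13 37
f 35 37 36
f 36 37 38
f 36 38 16
f 37 13 14
f 37 14 38
f 38 14 15
f 38 15 16
f 40 42 39
f 43 40 39
f 39 42 41
f 41 43 39
f 40 46 42
f 44 40 43
f 44 46 40
f 42 46 41
f 45 43 41
f 41 46 45
f 45 44 43
f 46 44 45



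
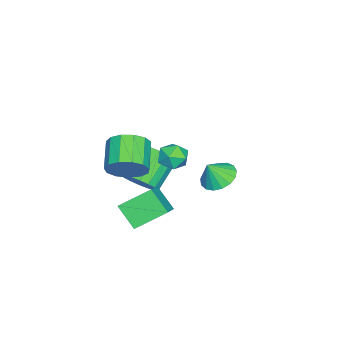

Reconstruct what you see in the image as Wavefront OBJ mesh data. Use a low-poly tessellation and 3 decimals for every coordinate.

v 1.123 3.014 0.833
v 1.881 3.454 0.682
v 1.537 2.626 1.787
v 1.643 3.733 0.899
v 1.285 3.847 1.1
v 0.891 3.77 1.241
v 0.549 3.52 1.287
v 0.339 3.154 1.23
v 0.308 2.756 1.082
v 0.464 2.416 0.876
v 0.771 2.214 0.661
v 1.159 2.195 0.485
v 1.538 2.364 0.389
v 1.822 2.681 0.394
v 1.946 3.074 0.5
v 0.632 -1.466 -0.201
v 1.177 -2.125 0.373
v -0.206 -2.572 1.175
v -0.752 -1.914 0.601
v 1.179 -1.62 0.658
v -0.204 -2.067 1.46
v 1.007 -1.065 0.67
v -0.376 -1.512 1.472
v 0.716 -0.639 0.406
v -0.667 -1.086 1.208
v 0.398 -0.475 -0.051
v -0.985 -0.922 0.751
v 0.154 -0.626 -0.556
v -1.229 -1.073 0.246
v 0.062 -1.043 -0.948
v -1.321 -1.49 -0.146
v 0.151 -1.596 -1.103
v -1.232 -2.043 -0.301
v 0.392 -2.107 -0.971
v -0.991 -2.554 -0.169
v 0.709 -2.415 -0.595
v -0.674 -2.862 0.206
v 1.002 -2.422 -0.094
v -0.381 -2.869 0.708
v 1.759 -0.397 -2.91
v 1.321 -1.336 -1.938
v 0.984 0.891 -2.014
v 0.547 -0.047 -1.042
v 3.173 -0.153 -2.038
v 2.736 -1.091 -1.066
v 2.399 1.136 -1.142
v 1.961 0.197 -0.17
v -2.265 -2.011 -3.275
v -1.641 -2.152 -2.48
v -3.091 -1.75 -1.271
v -3.715 -1.609 -2.065
v -1.593 -1.71 -2.569
v -3.042 -1.307 -1.36
v -1.678 -1.327 -2.798
v -3.127 -0.925 -1.589
v -1.879 -1.08 -3.122
v -3.328 -0.677 -1.912
v -2.157 -1.017 -3.475
v -3.606 -0.615 -2.266
v -2.456 -1.151 -3.789
v -3.905 -0.749 -2.58
v -2.717 -1.456 -4.001
v -4.167 -1.053 -2.792
v -2.889 -1.87 -4.069
v -4.339 -1.468 -2.86
v -2.938 -2.313 -3.98
v -4.387 -1.91 -2.771
v -2.853 -2.695 -3.751
v -4.302 -2.293 -2.542
v -2.652 -2.943 -3.428
v -4.101 -2.54 -2.218
v -2.374 -3.005 -3.074
v -3.823 -2.603 -1.865
v -2.075 -2.871 -2.76
v -3.524 -2.469 -1.551
v -1.813 -2.567 -2.548
v -3.263 -2.164 -1.339
v 1.825 1.858 2.737
v 2.582 2.035 2.775
v 2.118 0.685 2.385
v 2.875 0.862 2.423
v 2.452 0.819 3.075
v 2.271 1.544 3.292
v 2.429 1.176 1.868
v 2.248 1.901 2.085
v 2.955 1.614 2.238
v 2.969 1.393 2.984
v 1.731 1.327 2.176
v 1.745 1.106 2.922
f 2 1 4
f 2 4 3
f 4 1 5
f 4 5 3
f 5 1 6
f 5 6 3
f 6 1 7
f 6 7 3
f 7 1 8
f 7 8 3
f 8 1 9
f 8 9 3
f 9 1 10
f 9 10 3
f 10 1 11
f 10 11 3
f 11 1 12
f 11 12 3
f 12 1 13
f 12 13 3
f 13 1 14
f 13 14 3
f 14 1 15
f 14 15 3
f 15 1 2
f 15 2 3
f 17 16 20
f 17 20 18
f 18 20 21
f 18 21 19
f 20 16 22
f 20 22 21
f 21 22 23
f 21 23 19
f 22 16 24
f 22 24 23
f 23 24 25
f 23 25 19
f 24 16 26
f 24 26 25
f 25 26 27
f 25 27 19
f 26 16 28
f 26 28 27
f 27 28 29
f 27 29 19
f 28 16 30
f 28 30 29
f 29 30 31
f 29 31 19
f 30 16 32
f 30 32 31
f 31 32 33
f 31 33 19
f 32 16 34
f 32 34 33
f 33 34 35
f 33 35 19
f 34 16 36
f 34 36 35
f 35 36 37
f 35 37 19
f 36 16 38
f 36 38 37
f 37 38 39
f 37 39 19
f 38 16 17
f 38 17 39
f 39 17 18
f 39 18 19
f 41 43 40
f 44 41 40
f 40 43 42
f 42 44 40
f 41 47 43
f 45 41 44
f 45 47 41
f 43 47 42
f 46 44 42
f 42 47 46
f 46 45 44
f 47 45 46
f 49 48 52
f 49 52 50
f 50 52 53
f 50 53 51
f 52 48 54
f 52 54 53
f 53 54 55
f 53 55 51
f 54 48 56
f 54 56 55
f 55 56 57
f 55 57 51
f 56 48 58
f 56 58 57
f 57 58 59
f 57 59 51
f 58 48 60
f 58 60 59
f 59 60 61
f 59 61 51
f 60 48 62
f 60 62 61
f 61 62 63
f 61 63 51
f 62 48 64
f 62 64 63
f 63 64 65
f 63 65 51
f 64 48 66
f 64 66 65
f 65 66 67
f 65 67 51
f 66 48 68
f 66 68 67
f 67 68 69
f 67 69 51
f 68 48 70
f 68 70 69
f 69 70 71
f 69 71 51
f 70 48 72
f 70 72 71
f 71 72 73
f 71 73 51
f 72 48 74
f 72 74 73
f 73 74 75
f 73 75 51
f 74 48 76
f 74 76 75
f 75 76 77
f 75 77 51
f 76 48 49
f 76 49 77
f 77 49 50
f 77 50 51
f 78 89 83
f 78 83 79
f 78 79 85
f 78 85 88
f 78 88 89
f 79 83 87
f 83 89 82
f 89 88 80
f 88 85 84
f 85 79 86
f 81 87 82
f 81 82 80
f 81 80 84
f 81 84 86
f 81 86 87
f 82 87 83
f 80 82 89
f 84 80 88
f 86 84 85
f 87 86 79



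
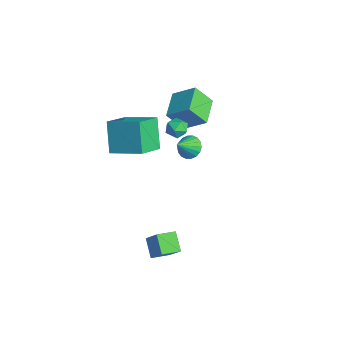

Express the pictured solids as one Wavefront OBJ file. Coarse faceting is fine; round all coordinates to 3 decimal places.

v 3.432 -4.503 -5.001
v 2.426 -4.425 -4.134
v 3.404 -3.371 -5.135
v 2.399 -3.293 -4.268
v 4.661 -4.307 -3.592
v 3.656 -4.229 -2.725
v 4.634 -3.175 -3.726
v 3.628 -3.097 -2.859
v -1.617 -0.878 1.63
v -1.122 -0.532 2.087
v -0.998 -1.928 1.753
v -0.503 -1.582 2.21
v -1.213 -1.701 2.443
v -1.596 -1.052 2.367
v -0.524 -1.408 1.473
v -0.907 -0.759 1.397
v -0.446 -0.86 1.99
v -0.872 -1.041 2.589
v -1.248 -1.419 1.251
v -1.674 -1.6 1.85
v -1.061 -5.29 0.916
v -2.196 -5.022 2.734
v -2.076 -3.842 0.069
v -3.211 -3.575 1.888
v 0.391 -3.865 1.612
v -0.744 -3.598 3.431
v -0.624 -2.418 0.766
v -1.759 -2.15 2.584
v 2.774 -1.964 3.55
v 3.397 -2.091 3.099
v 3.186 -2.856 4.37
v 3.507 -1.842 3.314
v 3.472 -1.617 3.576
v 3.299 -1.461 3.833
v 3.021 -1.405 4.034
v 2.695 -1.459 4.139
v 2.384 -1.613 4.127
v 2.151 -1.837 4.001
v 2.041 -2.086 3.786
v 2.076 -2.311 3.524
v 2.249 -2.467 3.267
v 2.527 -2.523 3.066
v 2.853 -2.469 2.961
v 3.164 -2.315 2.973
v -2.388 -0.273 0.498
v -2.633 -1.274 1.8
v -3.954 0.717 0.965
v -4.198 -0.284 2.266
v -1.442 0.764 1.474
v -1.686 -0.237 2.775
v -3.007 1.754 1.94
v -3.252 0.753 3.242
f 2 4 1
f 5 2 1
f 1 4 3
f 3 5 1
f 2 8 4
f 6 2 5
f 6 8 2
f 4 8 3
f 7 5 3
f 3 8 7
f 7 6 5
f 8 6 7
f 9 20 14
f 9 14 10
f 9 10 16
f 9 16 19
f 9 19 20
f 10 14 18
f 14 20 13
f 20 19 11
f 19 16 15
f 16 10 17
f 12 18 13
f 12 13 11
f 12 11 15
f 12 15 17
f 12 17 18
f 13 18 14
f 11 13 20
f 15 11 19
f 17 15 16
f 18 17 10
f 22 24 21
f 25 22 21
f 21 24 23
f 23 25 21
f 22 28 24
f 26 22 25
f 26 28 22
f 24 28 23
f 27 25 23
f 23 28 27
f 27 26 25
f 28 26 27
f 30 29 32
f 30 32 31
f 32 29 33
f 32 33 31
f 33 29 34
f 33 34 31
f 34 29 35
f 34 35 31
f 35 29 36
f 35 36 31
f 36 29 37
f 36 37 31
f 37 29 38
f 37 38 31
f 38 29 39
f 38 39 31
f 39 29 40
f 39 40 31
f 40 29 41
f 40 41 31
f 41 29 42
f 41 42 31
f 42 29 43
f 42 43 31
f 43 29 44
f 43 44 31
f 44 29 30
f 44 30 31
f 46 48 45
f 49 46 45
f 45 48 47
f 47 49 45
f 46 52 48
f 50 46 49
f 50 52 46
f 48 52 47
f 51 49 47
f 47 52 51
f 51 50 49
f 52 50 51



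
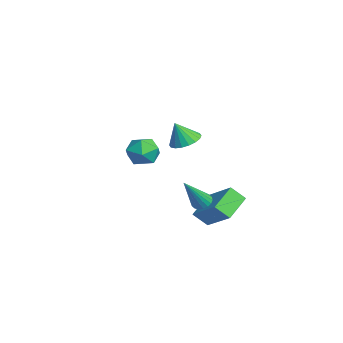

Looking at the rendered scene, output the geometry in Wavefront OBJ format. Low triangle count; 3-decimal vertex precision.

v 3.067 -1.075 -0.408
v 3.477 -0.723 -0.394
v 3.893 -2.105 1.288
v 3.313 -0.62 -0.251
v 3.1 -0.607 -0.14
v 2.881 -0.687 -0.082
v 2.699 -0.843 -0.088
v 2.589 -1.046 -0.158
v 2.575 -1.254 -0.278
v 2.658 -1.426 -0.423
v 2.822 -1.529 -0.565
v 3.035 -1.542 -0.676
v 3.254 -1.462 -0.735
v 3.436 -1.306 -0.728
v 3.545 -1.103 -0.658
v 3.56 -0.895 -0.539
v 1.198 -3.082 3.027
v 2.098 -2.942 2.809
v 1.142 -4.238 2.051
v 2.042 -4.098 1.833
v 1.811 -4.423 2.679
v 1.845 -3.708 3.283
v 1.395 -3.472 1.577
v 1.429 -2.757 2.181
v 2.219 -3.182 1.913
v 2.476 -3.77 2.594
v 0.764 -3.41 2.266
v 1.021 -3.998 2.947
v -3.285 -0.591 0.807
v -2.416 -0.575 0.834
v -3.315 -1.129 2.033
v -2.513 -0.231 0.983
v -2.763 0.042 1.097
v -3.117 0.189 1.153
v -3.504 0.182 1.141
v -3.847 0.022 1.062
v -4.08 -0.259 0.933
v -4.155 -0.606 0.779
v -4.057 -0.95 0.63
v -3.807 -1.223 0.516
v -3.454 -1.371 0.46
v -3.067 -1.364 0.473
v -2.723 -1.204 0.551
v -2.491 -0.922 0.68
v 2.383 -0.648 -2.359
v 2.194 -1.335 -1.672
v 1.355 0.34 -1.655
v 1.165 -0.347 -0.968
v 3.875 0.087 -1.212
v 3.685 -0.6 -0.525
v 2.846 1.075 -0.508
v 2.657 0.388 0.179
f 2 1 4
f 2 4 3
f 4 1 5
f 4 5 3
f 5 1 6
f 5 6 3
f 6 1 7
f 6 7 3
f 7 1 8
f 7 8 3
f 8 1 9
f 8 9 3
f 9 1 10
f 9 10 3
f 10 1 11
f 10 11 3
f 11 1 12
f 11 12 3
f 12 1 13
f 12 13 3
f 13 1 14
f 13 14 3
f 14 1 15
f 14 15 3
f 15 1 16
f 15 16 3
f 16 1 2
f 16 2 3
f 17 28 22
f 17 22 18
f 17 18 24
f 17 24 27
f 17 27 28
f 18 22 26
f 22 28 21
f 28 27 19
f 27 24 23
f 24 18 25
f 20 26 21
f 20 21 19
f 20 19 23
f 20 23 25
f 20 25 26
f 21 26 22
f 19 21 28
f 23 19 27
f 25 23 24
f 26 25 18
f 30 29 32
f 30 32 31
f 32 29 33
f 32 33 31
f 33 29 34
f 33 34 31
f 34 29 35
f 34 35 31
f 35 29 36
f 35 36 31
f 36 29 37
f 36 37 31
f 37 29 38
f 37 38 31
f 38 29 39
f 38 39 31
f 39 29 40
f 39 40 31
f 40 29 41
f 40 41 31
f 41 29 42
f 41 42 31
f 42 29 43
f 42 43 31
f 43 29 44
f 43 44 31
f 44 29 30
f 44 30 31
f 46 48 45
f 49 46 45
f 45 48 47
f 47 49 45
f 46 52 48
f 50 46 49
f 50 52 46
f 48 52 47
f 51 49 47
f 47 52 51
f 51 50 49
f 52 50 51



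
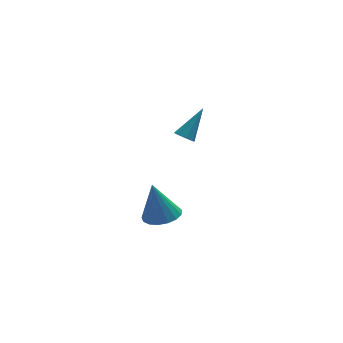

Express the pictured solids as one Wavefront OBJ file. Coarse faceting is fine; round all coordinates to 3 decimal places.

v 0.301 3.36 -2.493
v 0.791 3.175 -2.786
v 1.499 4.22 -1.027
v 0.654 3.593 -2.919
v 0.31 3.874 -2.802
v -0.039 3.854 -2.505
v -0.189 3.545 -2.201
v -0.052 3.127 -2.068
v 0.292 2.846 -2.184
v 0.641 2.866 -2.481
v -2.323 -3.112 -3.237
v -1.343 -3.12 -3.042
v -2.737 -2.848 -1.143
v -1.44 -2.658 -3.119
v -1.739 -2.3 -3.224
v -2.173 -2.127 -3.331
v -2.641 -2.181 -3.416
v -3.036 -2.447 -3.461
v -3.268 -2.866 -3.454
v -3.283 -3.341 -3.397
v -3.079 -3.763 -3.304
v -2.701 -4.036 -3.195
v -2.237 -4.098 -3.096
v -1.793 -3.933 -3.029
v -1.47 -3.581 -3.009
f 2 1 4
f 2 4 3
f 4 1 5
f 4 5 3
f 5 1 6
f 5 6 3
f 6 1 7
f 6 7 3
f 7 1 8
f 7 8 3
f 8 1 9
f 8 9 3
f 9 1 10
f 9 10 3
f 10 1 2
f 10 2 3
f 12 11 14
f 12 14 13
f 14 11 15
f 14 15 13
f 15 11 16
f 15 16 13
f 16 11 17
f 16 17 13
f 17 11 18
f 17 18 13
f 18 11 19
f 18 19 13
f 19 11 20
f 19 20 13
f 20 11 21
f 20 21 13
f 21 11 22
f 21 22 13
f 22 11 23
f 22 23 13
f 23 11 24
f 23 24 13
f 24 11 25
f 24 25 13
f 25 11 12
f 25 12 13



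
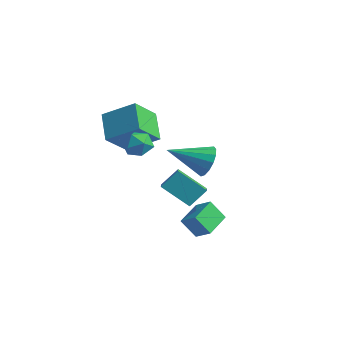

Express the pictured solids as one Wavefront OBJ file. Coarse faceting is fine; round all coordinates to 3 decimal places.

v 3.468 -0.937 -3.542
v 4.319 -0.834 -3.007
v 3.061 0.432 -3.156
v 3.912 0.535 -2.621
v 4.028 -0.495 -4.519
v 4.879 -0.392 -3.984
v 3.621 0.874 -4.133
v 4.472 0.977 -3.598
v 4.364 -0.114 0.423
v 4.982 -0.184 1.087
v 3.276 -1.626 1.277
v 4.669 0.131 1.245
v 4.274 0.38 1.183
v 3.903 0.496 0.917
v 3.656 0.45 0.519
v 3.599 0.252 0.095
v 3.746 -0.043 -0.241
v 4.059 -0.358 -0.399
v 4.454 -0.607 -0.336
v 4.825 -0.724 -0.07
v 5.073 -0.677 0.328
v 5.13 -0.479 0.752
v -1.222 -0.304 0.889
v -1.15 -1.669 2.044
v 0.164 0.558 1.821
v 0.236 -0.807 2.976
v -0.056 -1.093 -0.116
v 0.016 -2.458 1.039
v 1.33 -0.231 0.816
v 1.402 -1.596 1.971
v -0.783 1.743 -3.743
v -0.47 2.586 -2.846
v 0.484 2.457 -4.854
v 0.796 3.299 -3.957
v -0.036 1.041 -3.343
v 0.276 1.883 -2.446
v 1.23 1.754 -4.454
v 1.543 2.597 -3.557
v 1.375 -1.905 1.823
v 2.156 -1.745 1.961
v 1.704 -2.595 0.759
v 2.485 -2.435 0.897
v 2.078 -2.925 1.397
v 1.875 -2.498 2.054
v 1.985 -1.842 0.666
v 1.782 -1.415 1.323
v 2.534 -1.706 1.246
v 2.591 -2.375 1.697
v 1.269 -1.965 1.023
v 1.326 -2.634 1.474
f 2 4 1
f 5 2 1
f 1 4 3
f 3 5 1
f 2 8 4
f 6 2 5
f 6 8 2
f 4 8 3
f 7 5 3
f 3 8 7
f 7 6 5
f 8 6 7
f 10 9 12
f 10 12 11
f 12 9 13
f 12 13 11
f 13 9 14
f 13 14 11
f 14 9 15
f 14 15 11
f 15 9 16
f 15 16 11
f 16 9 17
f 16 17 11
f 17 9 18
f 17 18 11
f 18 9 19
f 18 19 11
f 19 9 20
f 19 20 11
f 20 9 21
f 20 21 11
f 21 9 22
f 21 22 11
f 22 9 10
f 22 10 11
f 24 26 23
f 27 24 23
f 23 26 25
f 25 27 23
f 24 30 26
f 28 24 27
f 28 30 24
f 26 30 25
f 29 27 25
f 25 30 29
f 29 28 27
f 30 28 29
f 32 34 31
f 35 32 31
f 31 34 33
f 33 35 31
f 32 38 34
f 36 32 35
f 36 38 32
f 34 38 33
f 37 35 33
f 33 38 37
f 37 36 35
f 38 36 37
f 39 50 44
f 39 44 40
f 39 40 46
f 39 46 49
f 39 49 50
f 40 44 48
f 44 50 43
f 50 49 41
f 49 46 45
f 46 40 47
f 42 48 43
f 42 43 41
f 42 41 45
f 42 45 47
f 42 47 48
f 43 48 44
f 41 43 50
f 45 41 49
f 47 45 46
f 48 47 40



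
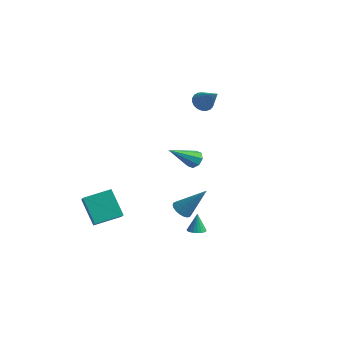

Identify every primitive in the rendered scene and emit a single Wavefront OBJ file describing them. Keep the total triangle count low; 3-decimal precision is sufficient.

v 3.981 -3.564 -2.091
v 4.325 -3.952 -1.942
v 3.819 -3.276 -0.969
v 4.462 -3.776 -1.968
v 4.515 -3.563 -2.015
v 4.476 -3.35 -2.075
v 4.351 -3.174 -2.138
v 4.162 -3.066 -2.193
v 3.942 -3.044 -2.23
v 3.728 -3.112 -2.244
v 3.558 -3.258 -2.231
v 3.461 -3.457 -2.193
v 3.454 -3.675 -2.138
v 3.538 -3.873 -2.075
v 3.698 -4.018 -2.015
v 3.907 -4.085 -1.968
v 4.129 -4.061 -1.942
v 0.106 1.479 -0.473
v 0.68 1.485 -0.189
v -0.546 -0.119 0.873
v 0.362 1.793 0.023
v -0.105 1.917 -0.057
v -0.448 1.785 -0.38
v -0.467 1.474 -0.758
v -0.149 1.166 -0.969
v 0.318 1.042 -0.89
v 0.661 1.174 -0.567
v 0.785 -0.627 -3.352
v 1.062 -0.158 -3.759
v 1.955 0.127 -1.688
v 0.834 -0.023 -3.66
v 0.597 0.007 -3.508
v 0.394 -0.072 -3.329
v 0.257 -0.247 -3.154
v 0.212 -0.488 -3.013
v 0.266 -0.753 -2.931
v 0.41 -0.996 -2.921
v 0.619 -1.176 -2.987
v 0.856 -1.261 -3.115
v 1.081 -1.236 -3.284
v 1.255 -1.106 -3.466
v 1.347 -0.893 -3.627
v 1.343 -0.634 -3.741
v 1.242 -0.374 -3.788
v -1.035 3.829 2.842
v -0.611 3.563 2.338
v 0.255 3.471 4.118
v -0.533 3.847 2.34
v -0.542 4.129 2.428
v -0.636 4.359 2.587
v -0.799 4.497 2.791
v -1.003 4.52 3.004
v -1.212 4.423 3.188
v -1.391 4.224 3.313
v -1.508 3.957 3.356
v -1.544 3.667 3.31
v -1.491 3.406 3.183
v -1.36 3.217 2.998
v -1.172 3.135 2.785
v -0.961 3.173 2.582
v -0.763 3.324 2.424
v -5.046 -2.545 -3.847
v -4.247 -3.349 -2.943
v -4.08 -1.15 -3.461
v -3.282 -1.954 -2.556
v -3.818 -2.986 -5.324
v -3.02 -3.79 -4.419
v -2.853 -1.591 -4.937
v -2.054 -2.395 -4.033
f 2 1 4
f 2 4 3
f 4 1 5
f 4 5 3
f 5 1 6
f 5 6 3
f 6 1 7
f 6 7 3
f 7 1 8
f 7 8 3
f 8 1 9
f 8 9 3
f 9 1 10
f 9 10 3
f 10 1 11
f 10 11 3
f 11 1 12
f 11 12 3
f 12 1 13
f 12 13 3
f 13 1 14
f 13 14 3
f 14 1 15
f 14 15 3
f 15 1 16
f 15 16 3
f 16 1 17
f 16 17 3
f 17 1 2
f 17 2 3
f 19 18 21
f 19 21 20
f 21 18 22
f 21 22 20
f 22 18 23
f 22 23 20
f 23 18 24
f 23 24 20
f 24 18 25
f 24 25 20
f 25 18 26
f 25 26 20
f 26 18 27
f 26 27 20
f 27 18 19
f 27 19 20
f 29 28 31
f 29 31 30
f 31 28 32
f 31 32 30
f 32 28 33
f 32 33 30
f 33 28 34
f 33 34 30
f 34 28 35
f 34 35 30
f 35 28 36
f 35 36 30
f 36 28 37
f 36 37 30
f 37 28 38
f 37 38 30
f 38 28 39
f 38 39 30
f 39 28 40
f 39 40 30
f 40 28 41
f 40 41 30
f 41 28 42
f 41 42 30
f 42 28 43
f 42 43 30
f 43 28 44
f 43 44 30
f 44 28 29
f 44 29 30
f 46 45 48
f 46 48 47
f 48 45 49
f 48 49 47
f 49 45 50
f 49 50 47
f 50 45 51
f 50 51 47
f 51 45 52
f 51 52 47
f 52 45 53
f 52 53 47
f 53 45 54
f 53 54 47
f 54 45 55
f 54 55 47
f 55 45 56
f 55 56 47
f 56 45 57
f 56 57 47
f 57 45 58
f 57 58 47
f 58 45 59
f 58 59 47
f 59 45 60
f 59 60 47
f 60 45 61
f 60 61 47
f 61 45 46
f 61 46 47
f 63 65 62
f 66 63 62
f 62 65 64
f 64 66 62
f 63 69 65
f 67 63 66
f 67 69 63
f 65 69 64
f 68 66 64
f 64 69 68
f 68 67 66
f 69 67 68



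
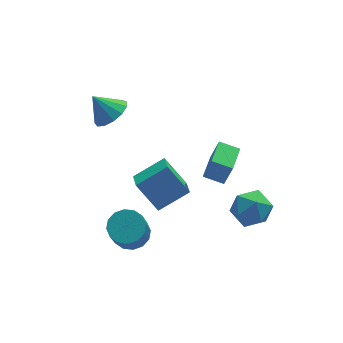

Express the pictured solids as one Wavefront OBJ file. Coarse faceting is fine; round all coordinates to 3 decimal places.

v -2.886 1.371 1.656
v -2.125 2.113 1.848
v -3.714 1.909 2.864
v -2.521 2.369 1.462
v -3.032 2.307 1.138
v -3.497 1.949 0.979
v -3.768 1.407 1.035
v -3.759 0.853 1.288
v -3.473 0.464 1.658
v -3 0.363 2.027
v -2.491 0.582 2.279
v -2.107 1.051 2.333
v -1.971 1.622 2.172
v -2.695 -2.082 -0.409
v -2.884 -3.267 0.141
v -0.985 -1.935 0.495
v -1.174 -3.12 1.045
v -1.786 -2.96 -1.985
v -1.975 -4.145 -1.435
v -0.076 -2.813 -1.081
v -0.265 -3.998 -0.531
v 2.482 -3.415 -2.404
v 3 -2.747 -3.297
v 3.24 -5.073 -3.203
v 3.758 -4.405 -4.096
v 4.173 -4.315 -2.942
v 3.705 -3.291 -2.448
v 2.535 -4.529 -4.052
v 2.067 -3.505 -3.558
v 3.033 -3.436 -4.316
v 4.046 -3.303 -3.63
v 2.194 -4.517 -2.87
v 3.207 -4.384 -2.184
v 2.74 -0.567 -4.541
v 3.144 -0.774 -3.028
v 1.748 0.05 -4.192
v 2.151 -0.156 -2.679
v 3.649 0.916 -4.581
v 4.052 0.71 -3.068
v 2.656 1.534 -4.232
v 3.06 1.327 -2.719
v -3.05 -2.739 -4.692
v -2.268 -3.398 -4.816
v -2.768 -4.339 -2.972
v -3.55 -3.681 -2.848
v -2.06 -2.986 -4.55
v -2.56 -3.927 -2.705
v -2.118 -2.508 -4.321
v -2.617 -3.449 -2.477
v -2.425 -2.091 -4.192
v -2.924 -3.033 -2.348
v -2.9 -1.849 -4.197
v -3.399 -2.79 -2.353
v -3.415 -1.845 -4.334
v -3.914 -2.786 -2.49
v -3.832 -2.081 -4.568
v -4.332 -3.022 -2.724
v -4.04 -2.493 -4.835
v -4.54 -3.434 -2.99
v -3.983 -2.971 -5.063
v -4.482 -3.912 -3.219
v -3.676 -3.387 -5.192
v -4.175 -4.329 -3.348
v -3.201 -3.63 -5.187
v -3.7 -4.571 -3.343
v -2.686 -3.634 -5.05
v -3.185 -4.575 -3.206
f 2 1 4
f 2 4 3
f 4 1 5
f 4 5 3
f 5 1 6
f 5 6 3
f 6 1 7
f 6 7 3
f 7 1 8
f 7 8 3
f 8 1 9
f 8 9 3
f 9 1 10
f 9 10 3
f 10 1 11
f 10 11 3
f 11 1 12
f 11 12 3
f 12 1 13
f 12 13 3
f 13 1 2
f 13 2 3
f 15 17 14
f 18 15 14
f 14 17 16
f 16 18 14
f 15 21 17
f 19 15 18
f 19 21 15
f 17 21 16
f 20 18 16
f 16 21 20
f 20 19 18
f 21 19 20
f 22 33 27
f 22 27 23
f 22 23 29
f 22 29 32
f 22 32 33
f 23 27 31
f 27 33 26
f 33 32 24
f 32 29 28
f 29 23 30
f 25 31 26
f 25 26 24
f 25 24 28
f 25 28 30
f 25 30 31
f 26 31 27
f 24 26 33
f 28 24 32
f 30 28 29
f 31 30 23
f 35 37 34
f 38 35 34
f 34 37 36
f 36 38 34
f 35 41 37
f 39 35 38
f 39 41 35
f 37 41 36
f 40 38 36
f 36 41 40
f 40 39 38
f 41 39 40
f 43 42 46
f 43 46 44
f 44 46 47
f 44 47 45
f 46 42 48
f 46 48 47
f 47 48 49
f 47 49 45
f 48 42 50
f 48 50 49
f 49 50 51
f 49 51 45
f 50 42 52
f 50 52 51
f 51 52 53
f 51 53 45
f 52 42 54
f 52 54 53
f 53 54 55
f 53 55 45
f 54 42 56
f 54 56 55
f 55 56 57
f 55 57 45
f 56 42 58
f 56 58 57
f 57 58 59
f 57 59 45
f 58 42 60
f 58 60 59
f 59 60 61
f 59 61 45
f 60 42 62
f 60 62 61
f 61 62 63
f 61 63 45
f 62 42 64
f 62 64 63
f 63 64 65
f 63 65 45
f 64 42 66
f 64 66 65
f 65 66 67
f 65 67 45
f 66 42 43
f 66 43 67
f 67 43 44
f 67 44 45



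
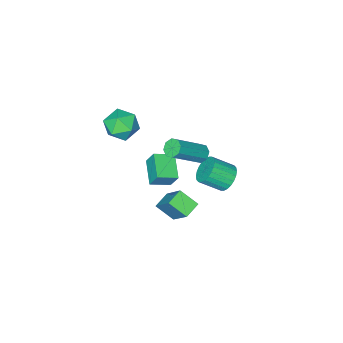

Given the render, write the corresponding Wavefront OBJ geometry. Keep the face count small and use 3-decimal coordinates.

v -0.212 -0.936 -2.961
v -0.302 -0.455 -2.043
v 0.516 0.213 -3.491
v 0.426 0.694 -2.573
v 0.754 -1.394 -2.627
v 0.664 -0.913 -1.709
v 1.482 -0.245 -3.157
v 1.392 0.236 -2.239
v 2.345 2.13 -1.306
v 2.648 3.458 0.305
v 1.964 2.985 -1.939
v 2.267 4.313 -0.328
v 3.173 2.287 -1.592
v 3.476 3.615 0.019
v 2.792 3.142 -2.225
v 3.095 4.47 -0.614
v -2.243 1.31 -3.931
v -1.651 1.492 -4.438
v -0.784 0.792 -3.675
v -1.377 0.61 -3.169
v -1.635 1.73 -4.237
v -0.768 1.031 -3.474
v -1.712 1.905 -3.99
v -0.845 1.205 -3.227
v -1.869 1.989 -3.734
v -1.003 1.289 -2.971
v -2.084 1.969 -3.508
v -1.217 1.27 -2.745
v -2.323 1.85 -3.346
v -1.456 1.15 -2.583
v -2.549 1.648 -3.274
v -1.683 0.948 -2.511
v -2.73 1.394 -3.302
v -1.863 0.695 -2.539
v -2.836 1.128 -3.425
v -1.969 0.428 -2.662
v -2.852 0.889 -3.626
v -1.985 0.19 -2.863
v -2.775 0.715 -3.873
v -1.908 0.015 -3.11
v -2.617 0.631 -4.129
v -1.751 -0.069 -3.366
v -2.403 0.65 -4.355
v -1.536 -0.049 -3.592
v -2.164 0.77 -4.517
v -1.297 0.07 -3.754
v -1.937 0.972 -4.589
v -1.071 0.272 -3.826
v -1.757 1.225 -4.561
v -0.89 0.526 -3.798
v 1.231 -1.908 -0.195
v 2.025 -2.469 -0.423
v 0.255 -3.151 -0.537
v 1.049 -3.712 -0.765
v 0.884 -3.441 0.182
v 1.487 -2.673 0.394
v 0.793 -2.947 -1.354
v 1.396 -2.179 -1.142
v 1.754 -3.111 -1.139
v 1.811 -3.417 -0.19
v 0.469 -2.203 -0.77
v 0.526 -2.509 0.179
v -0.791 0.919 -1.18
v -0.503 1.297 -1.458
v 1.118 1.078 -0.078
v 0.831 0.701 0.2
v -0.739 1.466 -1.153
v 0.882 1.248 0.226
v -1.006 1.315 -0.864
v 0.616 1.097 0.515
v -1.146 0.932 -0.76
v 0.475 0.714 0.619
v -1.078 0.542 -0.902
v 0.543 0.323 0.478
v -0.842 0.372 -1.206
v 0.779 0.154 0.173
v -0.576 0.523 -1.495
v 1.046 0.305 -0.116
v -0.435 0.906 -1.599
v 1.186 0.688 -0.22
f 2 4 1
f 5 2 1
f 1 4 3
f 3 5 1
f 2 8 4
f 6 2 5
f 6 8 2
f 4 8 3
f 7 5 3
f 3 8 7
f 7 6 5
f 8 6 7
f 10 12 9
f 13 10 9
f 9 12 11
f 11 13 9
f 10 16 12
f 14 10 13
f 14 16 10
f 12 16 11
f 15 13 11
f 11 16 15
f 15 14 13
f 16 14 15
f 18 17 21
f 18 21 19
f 19 21 22
f 19 22 20
f 21 17 23
f 21 23 22
f 22 23 24
f 22 24 20
f 23 17 25
f 23 25 24
f 24 25 26
f 24 26 20
f 25 17 27
f 25 27 26
f 26 27 28
f 26 28 20
f 27 17 29
f 27 29 28
f 28 29 30
f 28 30 20
f 29 17 31
f 29 31 30
f 30 31 32
f 30 32 20
f 31 17 33
f 31 33 32
f 32 33 34
f 32 34 20
f 33 17 35
f 33 35 34
f 34 35 36
f 34 36 20
f 35 17 37
f 35 37 36
f 36 37 38
f 36 38 20
f 37 17 39
f 37 39 38
f 38 39 40
f 38 40 20
f 39 17 41
f 39 41 40
f 40 41 42
f 40 42 20
f 41 17 43
f 41 43 42
f 42 43 44
f 42 44 20
f 43 17 45
f 43 45 44
f 44 45 46
f 44 46 20
f 45 17 47
f 45 47 46
f 46 47 48
f 46 48 20
f 47 17 49
f 47 49 48
f 48 49 50
f 48 50 20
f 49 17 18
f 49 18 50
f 50 18 19
f 50 19 20
f 51 62 56
f 51 56 52
f 51 52 58
f 51 58 61
f 51 61 62
f 52 56 60
f 56 62 55
f 62 61 53
f 61 58 57
f 58 52 59
f 54 60 55
f 54 55 53
f 54 53 57
f 54 57 59
f 54 59 60
f 55 60 56
f 53 55 62
f 57 53 61
f 59 57 58
f 60 59 52
f 64 63 67
f 64 67 65
f 65 67 68
f 65 68 66
f 67 63 69
f 67 69 68
f 68 69 70
f 68 70 66
f 69 63 71
f 69 71 70
f 70 71 72
f 70 72 66
f 71 63 73
f 71 73 72
f 72 73 74
f 72 74 66
f 73 63 75
f 73 75 74
f 74 75 76
f 74 76 66
f 75 63 77
f 75 77 76
f 76 77 78
f 76 78 66
f 77 63 79
f 77 79 78
f 78 79 80
f 78 80 66
f 79 63 64
f 79 64 80
f 80 64 65
f 80 65 66

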